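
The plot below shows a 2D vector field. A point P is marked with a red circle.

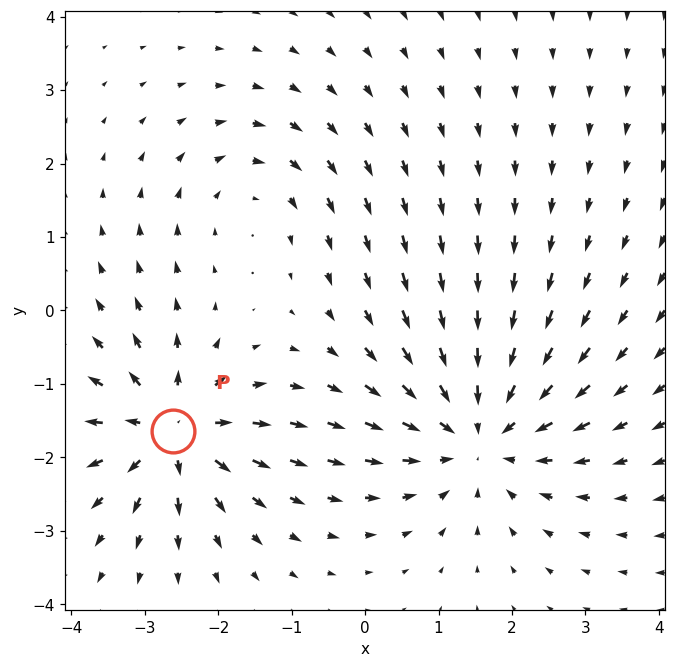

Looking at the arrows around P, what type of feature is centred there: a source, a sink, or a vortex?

source

At P (-2.6, -1.6) the arrows spread outward. Divergence about +5, curl ≈0 — positive divergence with near-zero curl is a source.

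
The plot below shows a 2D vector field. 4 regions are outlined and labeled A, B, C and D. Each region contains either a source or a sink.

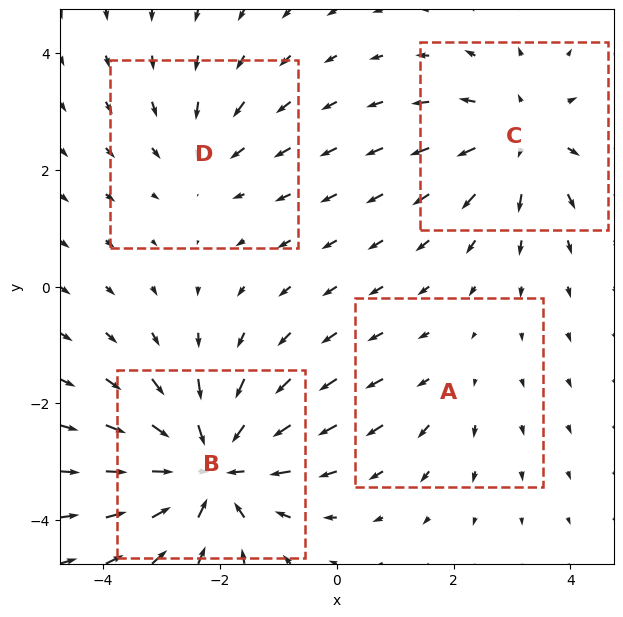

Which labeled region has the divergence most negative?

Divergence at each region's feature centre — A: about +2, B: about -6, C: about +4, D: about -3. Region B is most negative.

B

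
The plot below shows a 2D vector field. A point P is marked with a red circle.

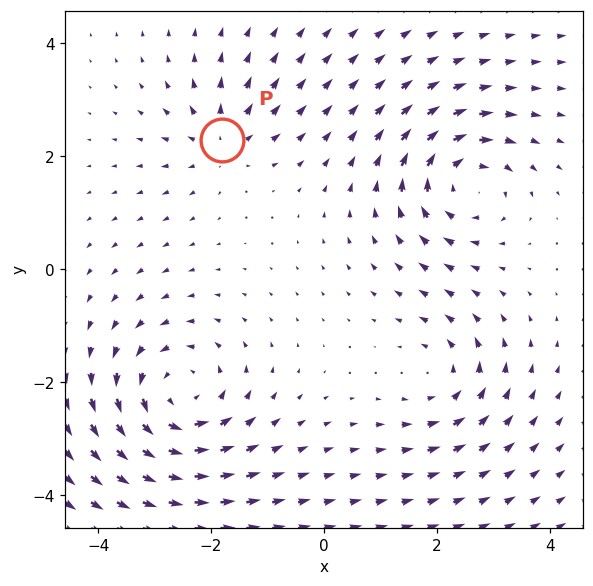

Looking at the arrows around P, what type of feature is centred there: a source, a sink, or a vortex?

source

At P (-1.8, 2.3) the arrows spread outward. Divergence about +4, curl ≈0 — positive divergence with near-zero curl is a source.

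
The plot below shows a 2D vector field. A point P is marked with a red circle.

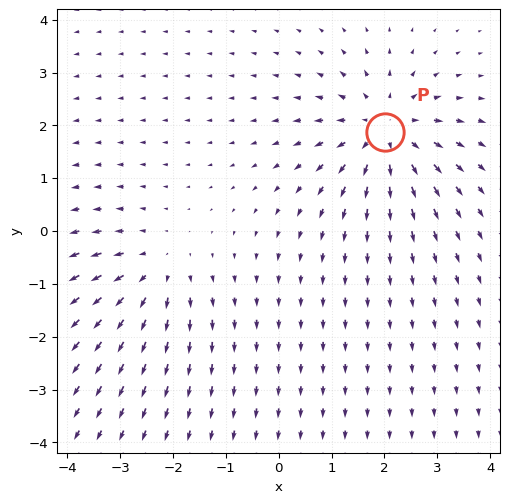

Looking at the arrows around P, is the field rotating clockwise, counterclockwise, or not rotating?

not rotating

Near P at (2.0, 1.9) the arrows show no circulation. The curl there is ≈0.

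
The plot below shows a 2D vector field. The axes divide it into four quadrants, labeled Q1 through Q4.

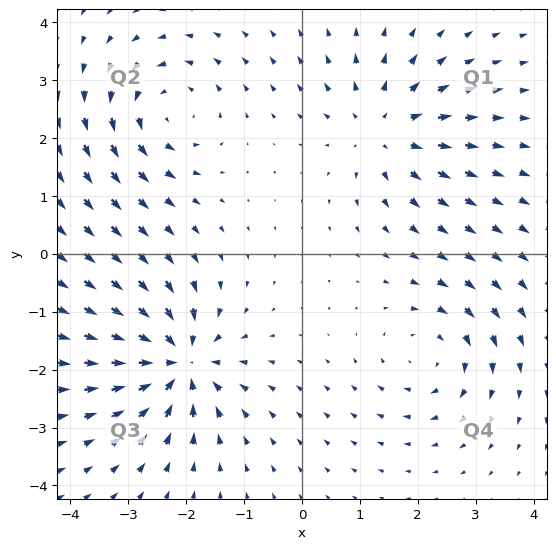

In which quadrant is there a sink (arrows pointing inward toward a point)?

The sink sits at approximately (-2.1, -1.9), which lies in quadrant Q3. The divergence there is about -5, negative as expected for a sink.

Q3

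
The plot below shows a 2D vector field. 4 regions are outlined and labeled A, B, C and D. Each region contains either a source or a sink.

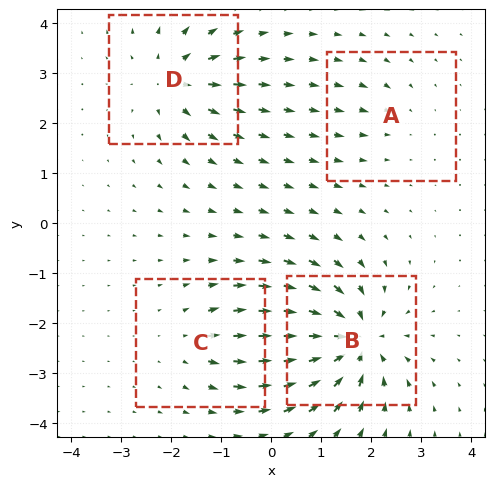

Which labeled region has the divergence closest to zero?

A

Divergence at each region's feature centre — A: about -2, B: about -9, C: about +4, D: about +6. Region A is closest to zero.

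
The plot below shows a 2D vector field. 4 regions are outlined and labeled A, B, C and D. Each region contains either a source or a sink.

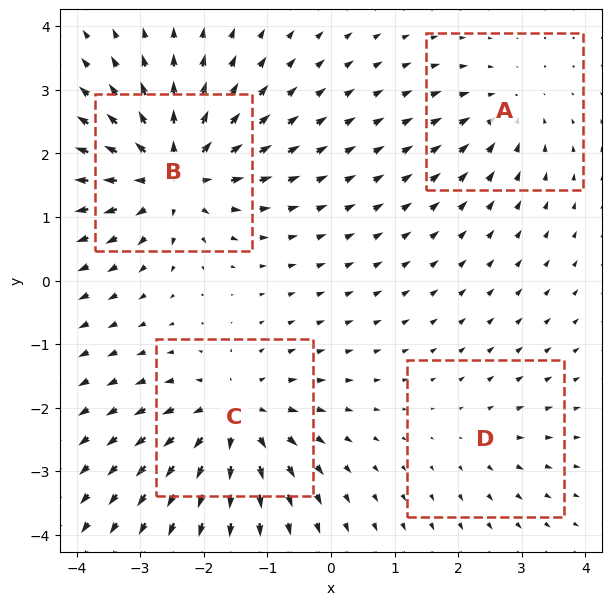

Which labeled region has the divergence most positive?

Divergence at each region's feature centre — A: about -4, B: about +8, C: about +6, D: about +2. Region B is most positive.

B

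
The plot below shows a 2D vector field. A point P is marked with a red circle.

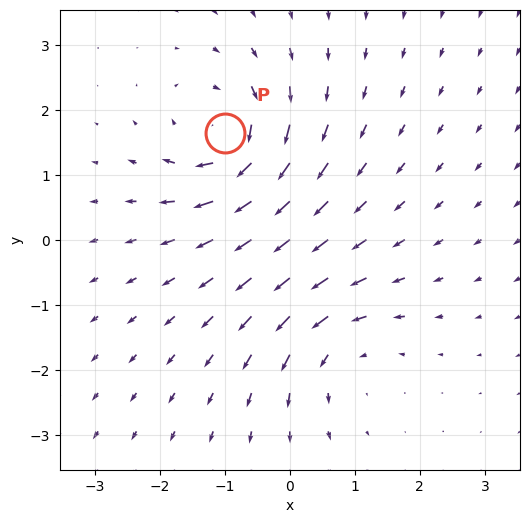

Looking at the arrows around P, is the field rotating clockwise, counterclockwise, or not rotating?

Near P at (-1.0, 1.6) the arrows circulate clockwise. The curl (z-component) there is about -7; negative curl means clockwise rotation.

clockwise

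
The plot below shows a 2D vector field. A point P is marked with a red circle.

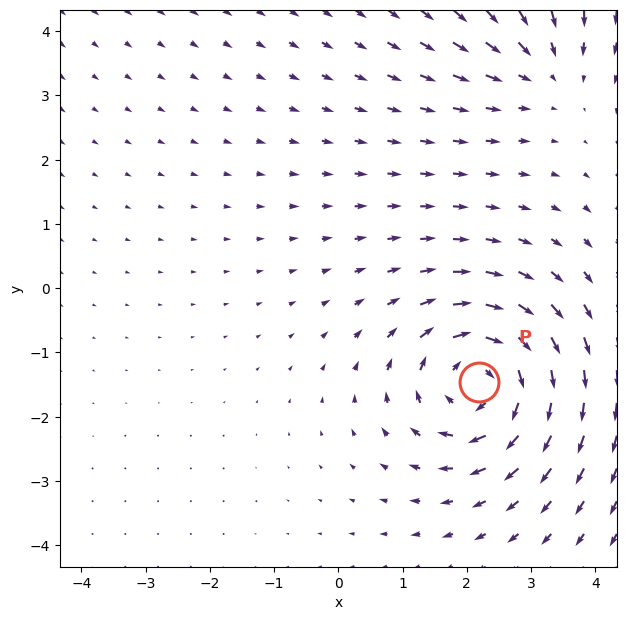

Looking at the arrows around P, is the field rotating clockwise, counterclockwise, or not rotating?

clockwise

Near P at (2.2, -1.5) the arrows circulate clockwise. The curl (z-component) there is about -5; negative curl means clockwise rotation.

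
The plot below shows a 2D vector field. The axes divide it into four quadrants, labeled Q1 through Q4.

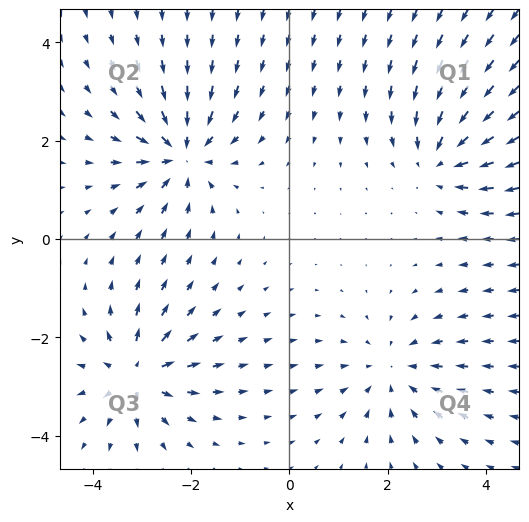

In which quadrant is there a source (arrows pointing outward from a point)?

Q3

The source sits at approximately (-3.1, -2.8), which lies in quadrant Q3. The divergence there is about +6, positive as expected for a source.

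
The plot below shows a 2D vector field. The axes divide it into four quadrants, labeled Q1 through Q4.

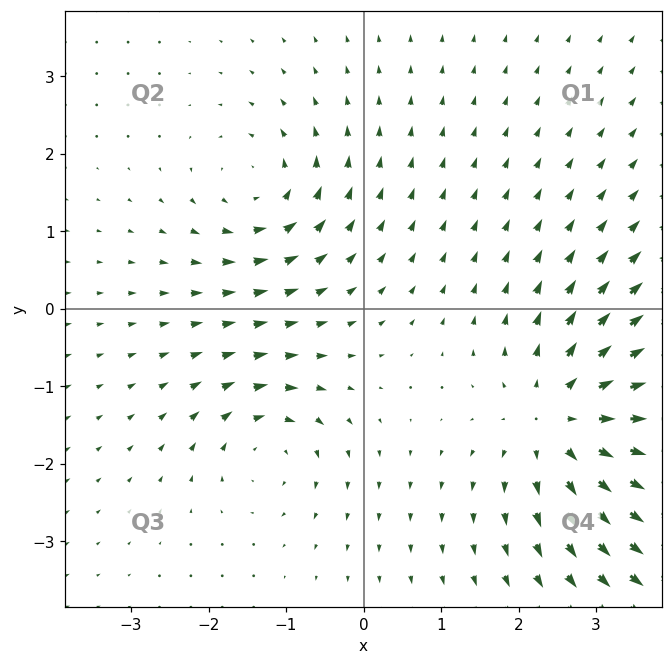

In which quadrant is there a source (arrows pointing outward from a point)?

The source sits at approximately (2.6, -1.4), which lies in quadrant Q4. The divergence there is about +5, positive as expected for a source.

Q4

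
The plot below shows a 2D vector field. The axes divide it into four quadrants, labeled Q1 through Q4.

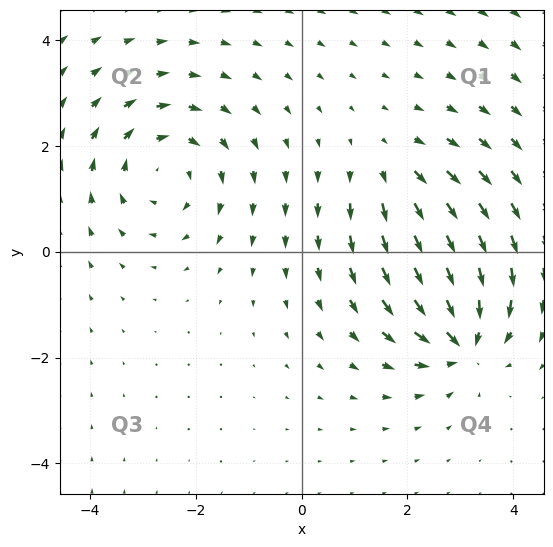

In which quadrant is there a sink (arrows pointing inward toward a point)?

The sink sits at approximately (3.0, -1.7), which lies in quadrant Q4. The divergence there is about -5, negative as expected for a sink.

Q4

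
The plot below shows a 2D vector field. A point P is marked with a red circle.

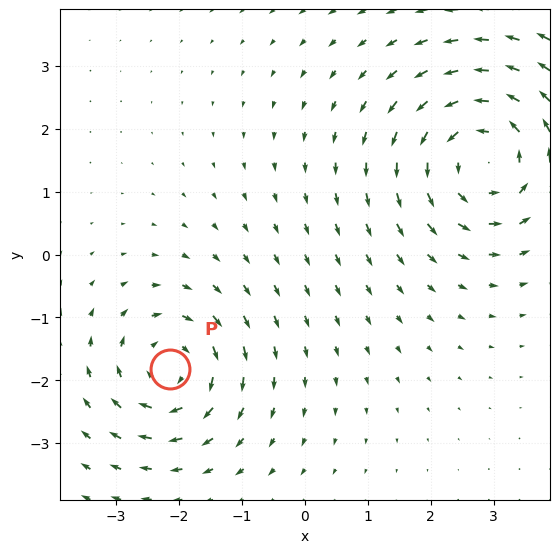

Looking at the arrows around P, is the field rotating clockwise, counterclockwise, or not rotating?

Near P at (-2.1, -1.8) the arrows circulate clockwise. The curl (z-component) there is about -4; negative curl means clockwise rotation.

clockwise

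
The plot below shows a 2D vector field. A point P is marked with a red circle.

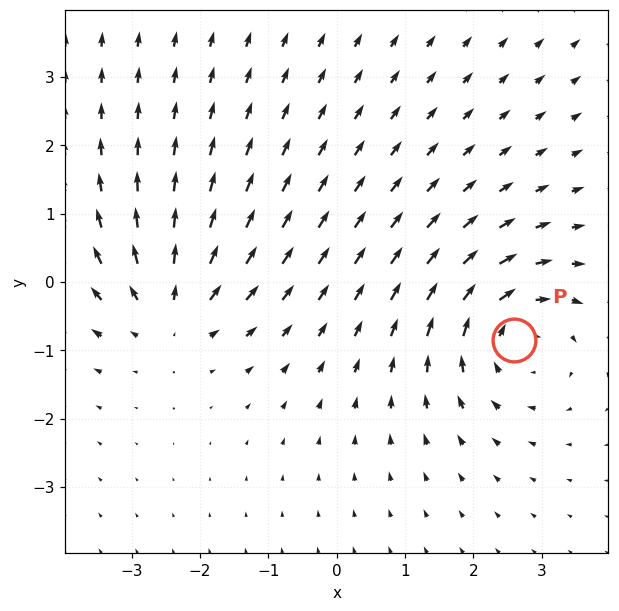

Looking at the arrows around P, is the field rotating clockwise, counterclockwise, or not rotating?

Near P at (2.6, -0.9) the arrows circulate clockwise. The curl (z-component) there is about -5; negative curl means clockwise rotation.

clockwise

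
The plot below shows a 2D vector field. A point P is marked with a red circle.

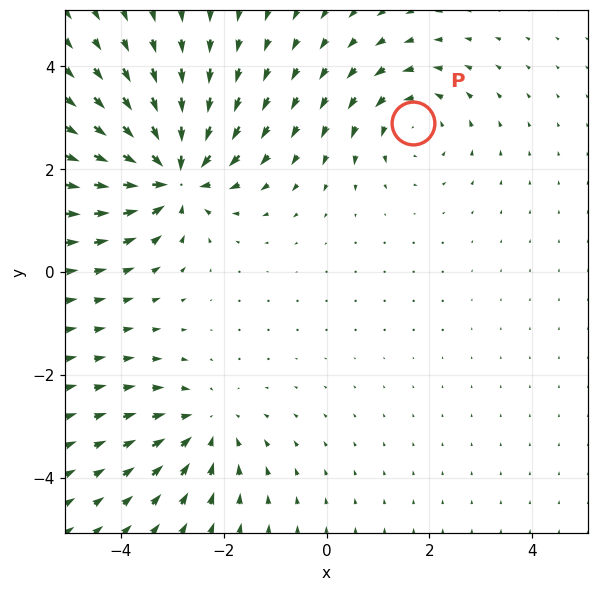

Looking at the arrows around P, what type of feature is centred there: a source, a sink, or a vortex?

vortex

At P (1.7, 2.9) the arrows circulate counterclockwise. Divergence ≈0, curl about +3 — near-zero divergence with nonzero curl is a vortex.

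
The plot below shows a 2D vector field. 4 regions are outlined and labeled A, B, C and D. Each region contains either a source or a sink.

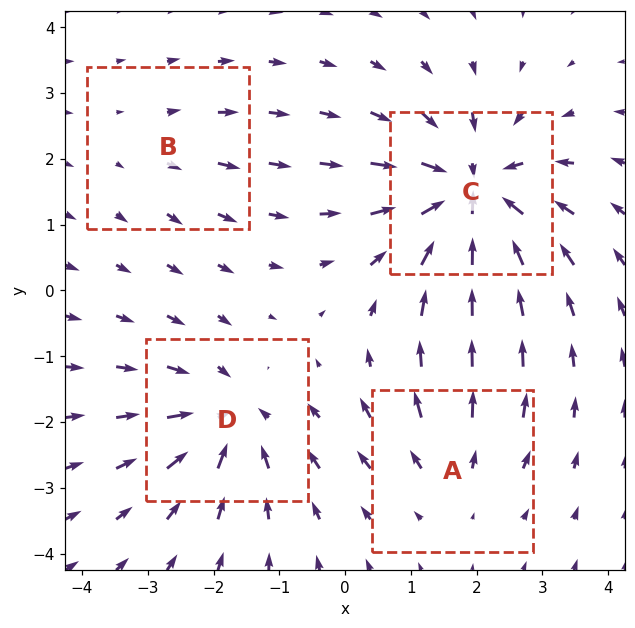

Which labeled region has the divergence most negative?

Divergence at each region's feature centre — A: about +3, B: about +2, C: about -8, D: about -6. Region C is most negative.

C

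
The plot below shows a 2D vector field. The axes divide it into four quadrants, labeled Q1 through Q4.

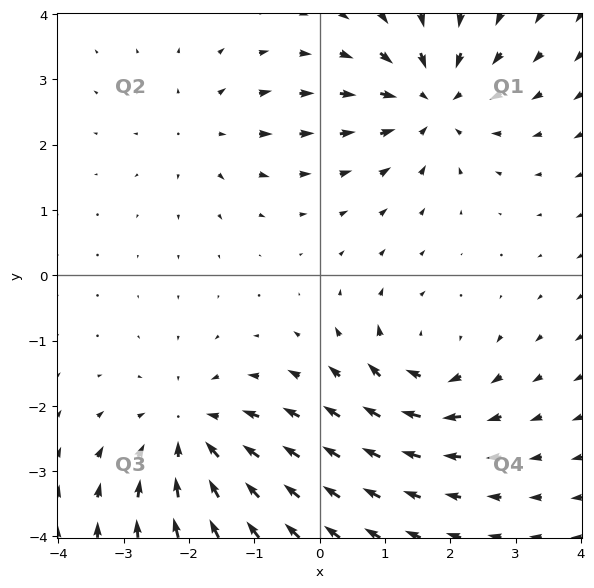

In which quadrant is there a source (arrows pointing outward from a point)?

Q2

The source sits at approximately (-1.8, 2.2), which lies in quadrant Q2. The divergence there is about +3, positive as expected for a source.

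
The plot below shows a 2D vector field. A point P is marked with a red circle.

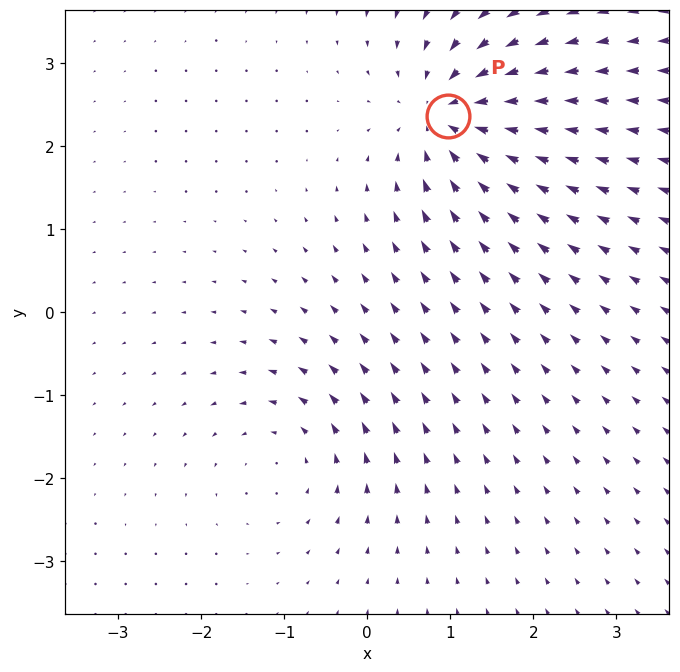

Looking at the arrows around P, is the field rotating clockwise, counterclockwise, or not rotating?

not rotating

Near P at (1.0, 2.4) the arrows show no circulation. The curl there is ≈0.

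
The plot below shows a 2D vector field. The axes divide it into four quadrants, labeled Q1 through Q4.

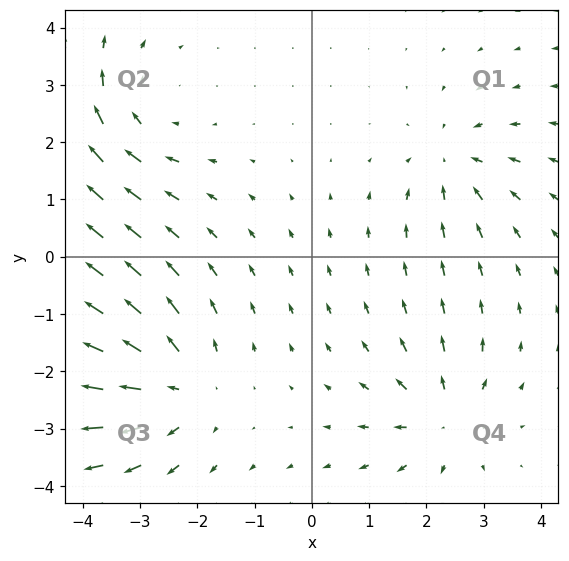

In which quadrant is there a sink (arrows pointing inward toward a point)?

The sink sits at approximately (2.5, 1.6), which lies in quadrant Q1. The divergence there is about -4, negative as expected for a sink.

Q1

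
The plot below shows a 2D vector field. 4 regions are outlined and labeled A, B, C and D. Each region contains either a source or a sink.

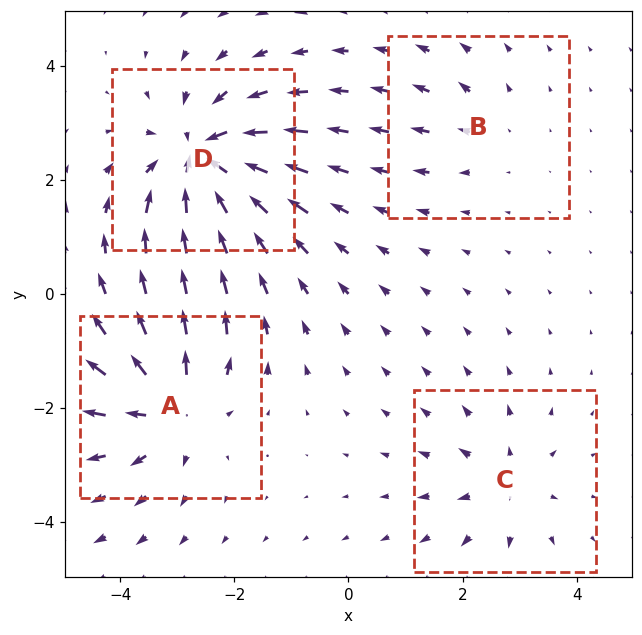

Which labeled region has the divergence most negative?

D

Divergence at each region's feature centre — A: about +6, B: about +2, C: about +4, D: about -7. Region D is most negative.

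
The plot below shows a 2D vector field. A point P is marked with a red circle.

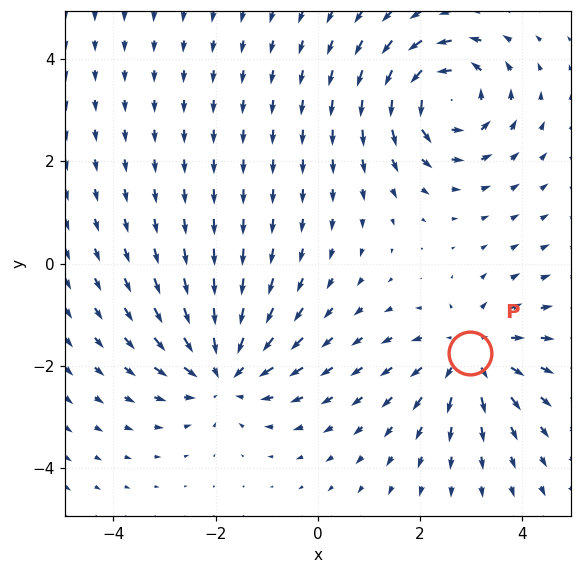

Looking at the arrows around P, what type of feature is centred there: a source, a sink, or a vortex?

source

At P (3.0, -1.8) the arrows spread outward. Divergence about +4, curl ≈0 — positive divergence with near-zero curl is a source.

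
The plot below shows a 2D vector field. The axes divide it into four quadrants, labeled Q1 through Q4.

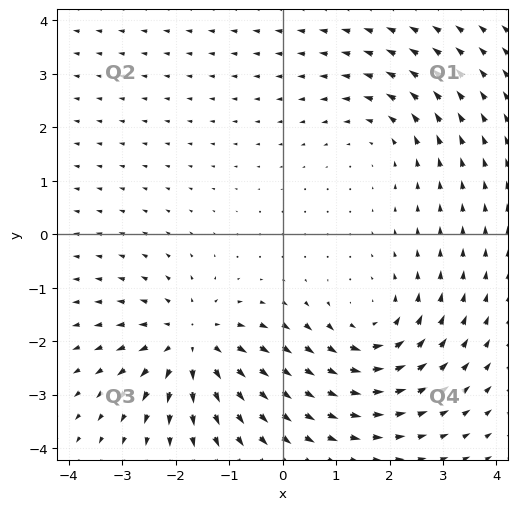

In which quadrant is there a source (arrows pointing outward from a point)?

The source sits at approximately (-1.7, -2.0), which lies in quadrant Q3. The divergence there is about +5, positive as expected for a source.

Q3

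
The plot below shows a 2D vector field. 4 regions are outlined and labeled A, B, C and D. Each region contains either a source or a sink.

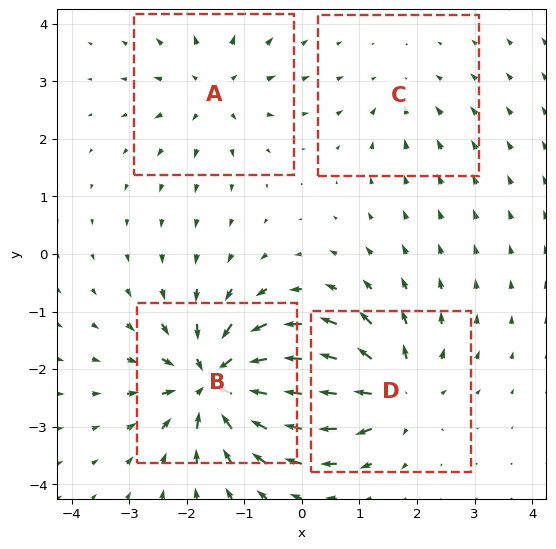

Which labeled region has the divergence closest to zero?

Divergence at each region's feature centre — A: about +4, B: about -9, C: about -3, D: about +6. Region C is closest to zero.

C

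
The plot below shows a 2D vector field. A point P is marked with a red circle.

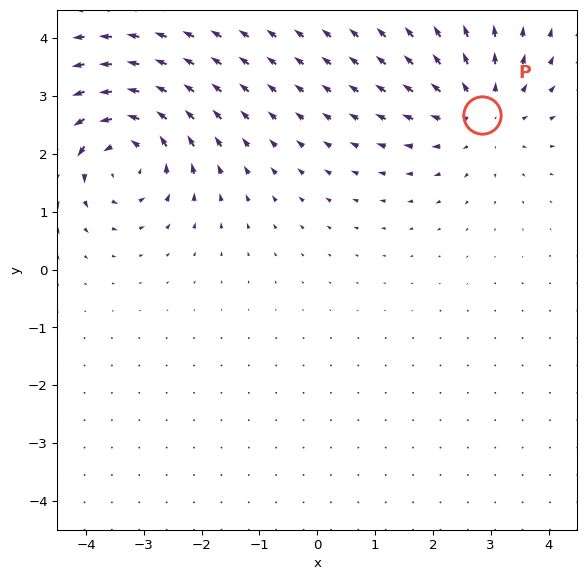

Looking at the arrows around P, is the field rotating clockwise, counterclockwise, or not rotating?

not rotating

Near P at (2.8, 2.7) the arrows show no circulation. The curl there is ≈0.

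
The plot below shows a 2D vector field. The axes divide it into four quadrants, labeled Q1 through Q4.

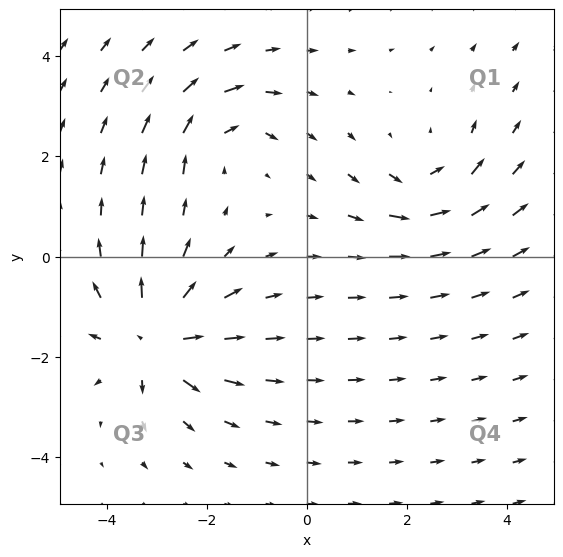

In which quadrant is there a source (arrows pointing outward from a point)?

Q3

The source sits at approximately (-3.0, -1.6), which lies in quadrant Q3. The divergence there is about +6, positive as expected for a source.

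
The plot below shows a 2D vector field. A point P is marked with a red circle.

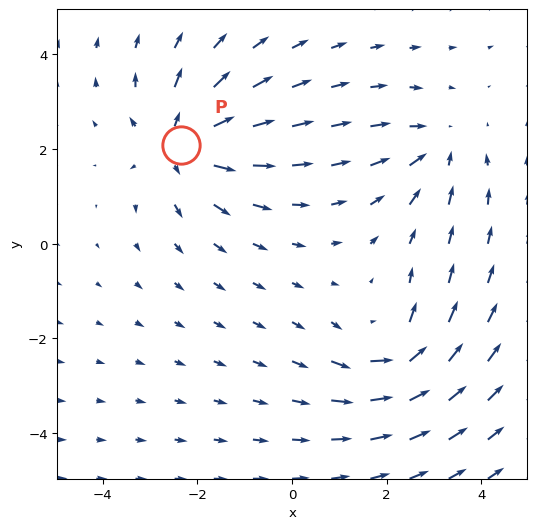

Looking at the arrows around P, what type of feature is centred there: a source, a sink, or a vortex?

source

At P (-2.3, 2.1) the arrows spread outward. Divergence about +4, curl ≈0 — positive divergence with near-zero curl is a source.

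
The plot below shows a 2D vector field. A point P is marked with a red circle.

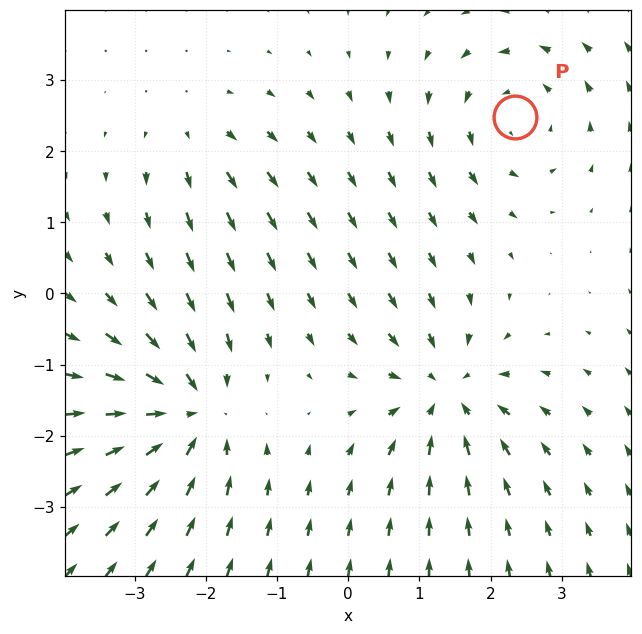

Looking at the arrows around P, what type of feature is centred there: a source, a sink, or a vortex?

At P (2.3, 2.5) the arrows circulate counterclockwise. Divergence ≈0, curl about +4 — near-zero divergence with nonzero curl is a vortex.

vortex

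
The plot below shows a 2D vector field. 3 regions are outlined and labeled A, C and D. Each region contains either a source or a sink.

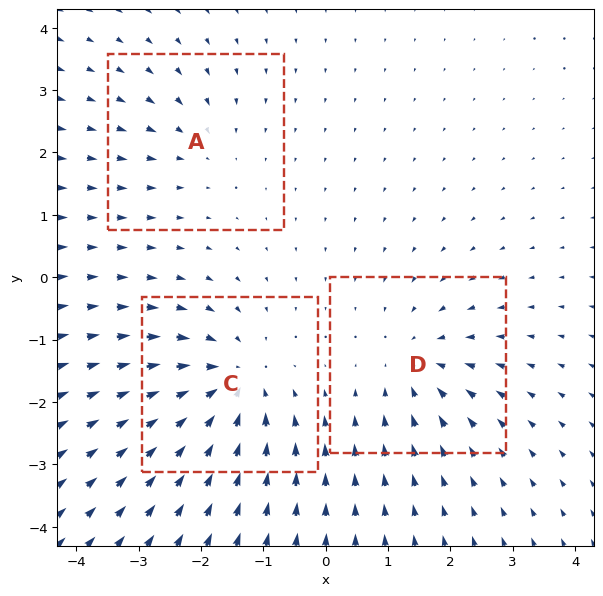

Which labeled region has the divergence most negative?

Divergence at each region's feature centre — A: about -2, C: about -5, D: about -3. Region C is most negative.

C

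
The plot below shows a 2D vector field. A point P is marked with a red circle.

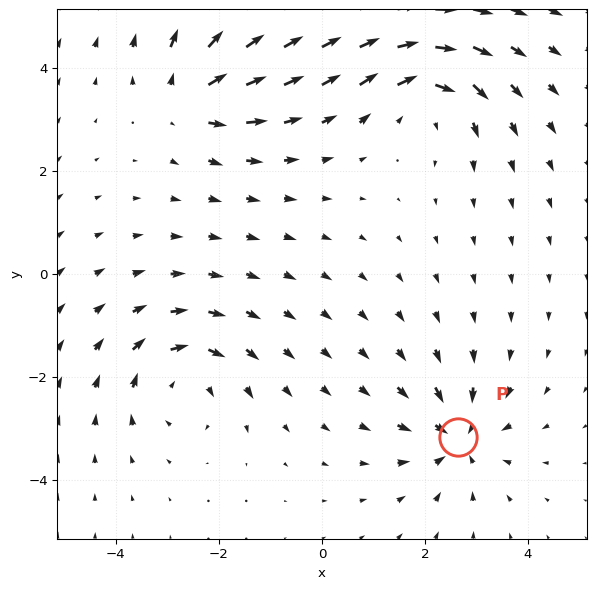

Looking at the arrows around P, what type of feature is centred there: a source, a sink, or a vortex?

sink

At P (2.6, -3.2) the arrows converge inward. Divergence about -5, curl ≈0 — negative divergence with near-zero curl is a sink.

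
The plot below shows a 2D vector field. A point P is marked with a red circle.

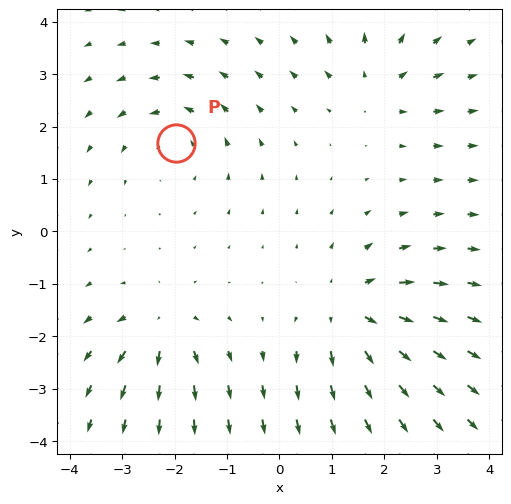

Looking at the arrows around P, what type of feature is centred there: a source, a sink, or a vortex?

At P (-2.0, 1.7) the arrows circulate counterclockwise. Divergence ≈0, curl about +3 — near-zero divergence with nonzero curl is a vortex.

vortex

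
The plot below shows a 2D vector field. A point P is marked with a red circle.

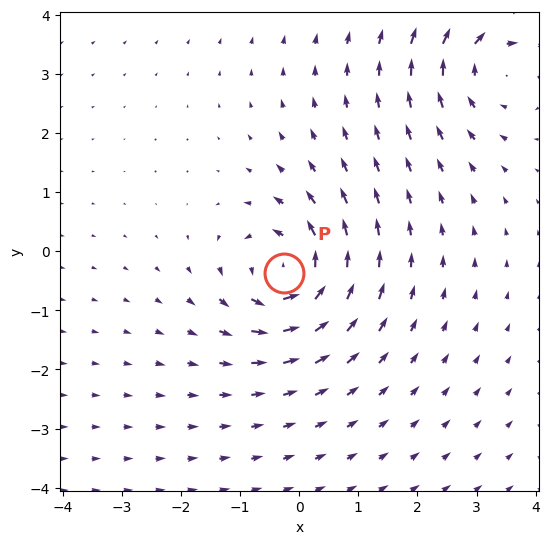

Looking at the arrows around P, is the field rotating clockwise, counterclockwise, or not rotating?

Near P at (-0.3, -0.4) the arrows circulate counterclockwise. The curl (z-component) there is about +5; positive curl means counterclockwise rotation.

counterclockwise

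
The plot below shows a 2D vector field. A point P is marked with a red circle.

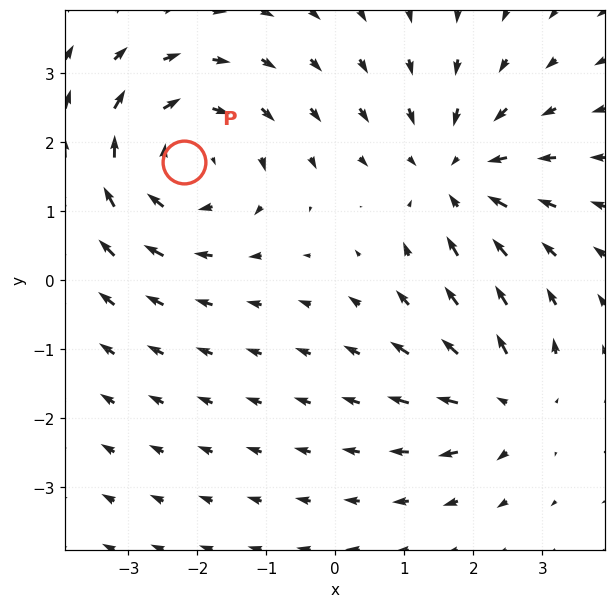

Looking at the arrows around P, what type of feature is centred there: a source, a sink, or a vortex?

At P (-2.2, 1.7) the arrows circulate clockwise. Divergence ≈0, curl about -4 — near-zero divergence with nonzero curl is a vortex.

vortex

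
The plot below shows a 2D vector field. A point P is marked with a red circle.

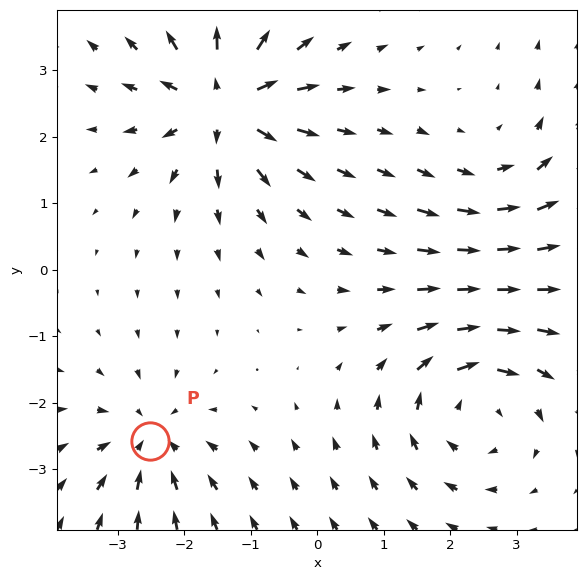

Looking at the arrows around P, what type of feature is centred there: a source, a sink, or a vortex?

At P (-2.5, -2.6) the arrows converge inward. Divergence about -4, curl ≈0 — negative divergence with near-zero curl is a sink.

sink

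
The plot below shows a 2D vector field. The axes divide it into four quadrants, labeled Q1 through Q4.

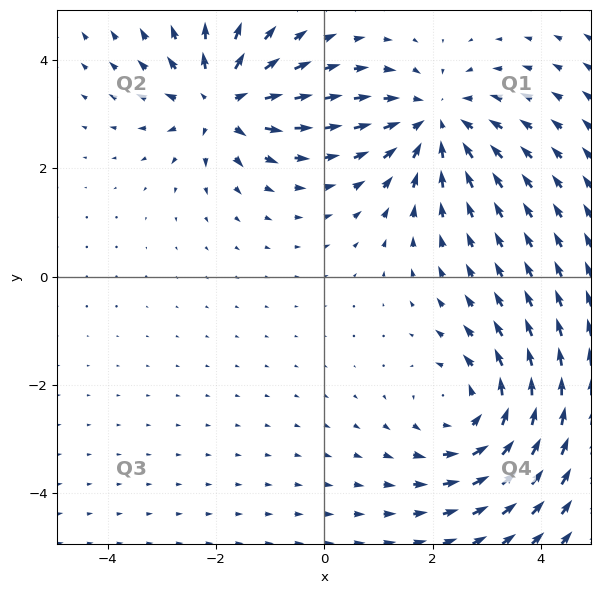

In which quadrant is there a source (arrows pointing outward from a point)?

The source sits at approximately (-1.9, 3.2), which lies in quadrant Q2. The divergence there is about +6, positive as expected for a source.

Q2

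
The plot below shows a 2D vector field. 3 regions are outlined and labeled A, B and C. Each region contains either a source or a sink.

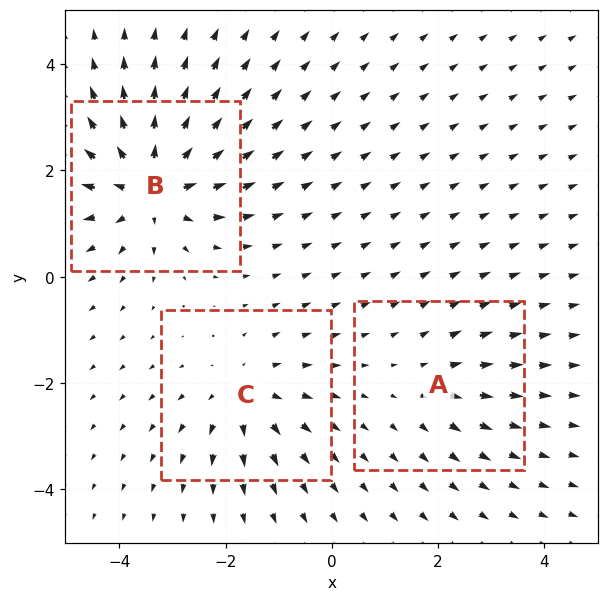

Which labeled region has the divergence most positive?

B

Divergence at each region's feature centre — A: about +2, B: about +5, C: about +3. Region B is most positive.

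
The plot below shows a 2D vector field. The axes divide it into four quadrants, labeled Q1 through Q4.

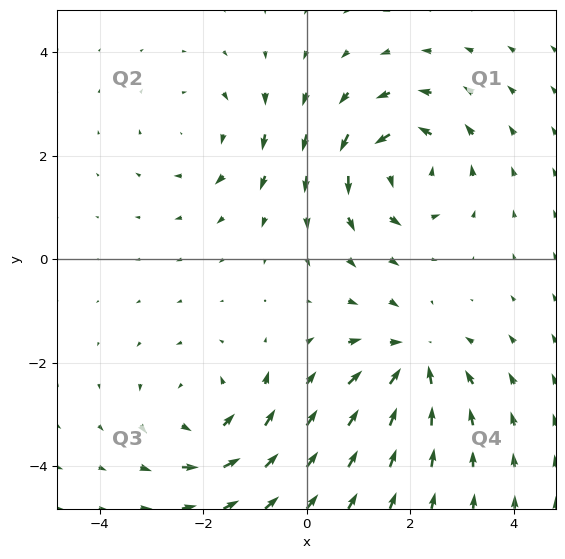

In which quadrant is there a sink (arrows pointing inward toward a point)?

The sink sits at approximately (2.1, -2.0), which lies in quadrant Q4. The divergence there is about -5, negative as expected for a sink.

Q4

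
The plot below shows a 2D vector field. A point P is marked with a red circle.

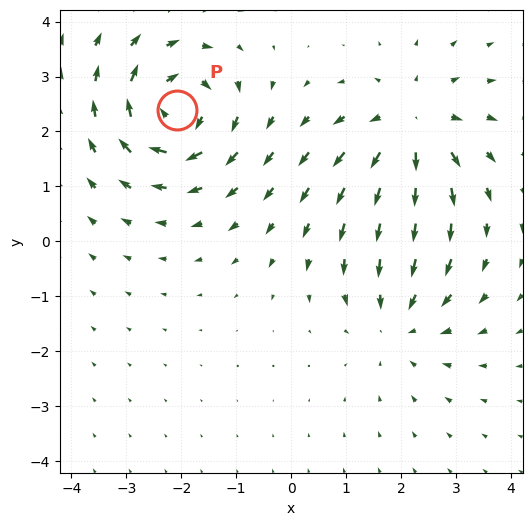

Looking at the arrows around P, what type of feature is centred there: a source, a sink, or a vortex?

vortex

At P (-2.1, 2.4) the arrows circulate clockwise. Divergence ≈0, curl about -6 — near-zero divergence with nonzero curl is a vortex.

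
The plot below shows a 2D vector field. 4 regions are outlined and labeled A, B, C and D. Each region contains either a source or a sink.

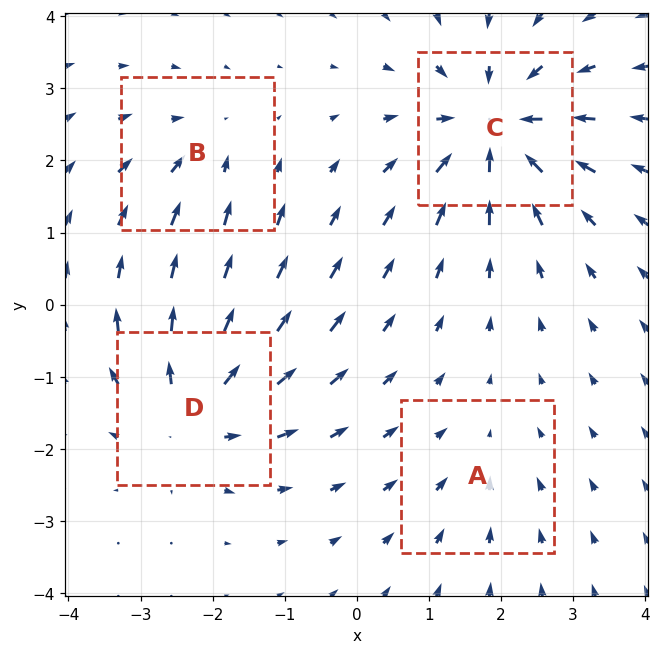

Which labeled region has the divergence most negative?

C

Divergence at each region's feature centre — A: about -2, B: about -3, C: about -7, D: about +5. Region C is most negative.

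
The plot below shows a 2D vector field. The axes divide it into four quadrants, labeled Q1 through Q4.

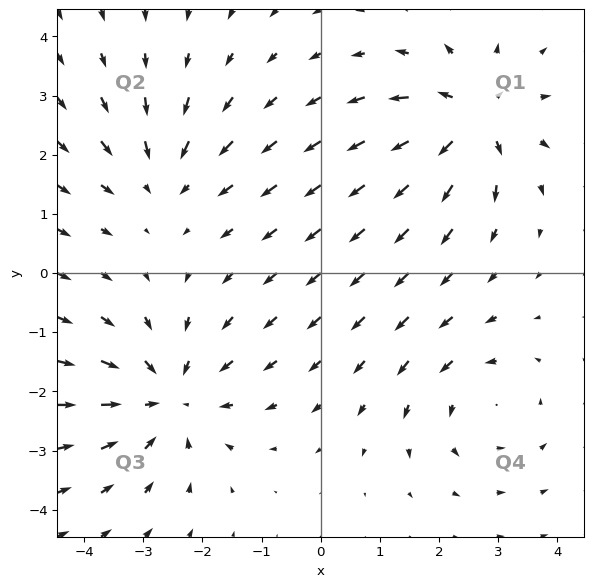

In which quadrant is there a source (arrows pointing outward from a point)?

Q1

The source sits at approximately (2.6, 2.6), which lies in quadrant Q1. The divergence there is about +5, positive as expected for a source.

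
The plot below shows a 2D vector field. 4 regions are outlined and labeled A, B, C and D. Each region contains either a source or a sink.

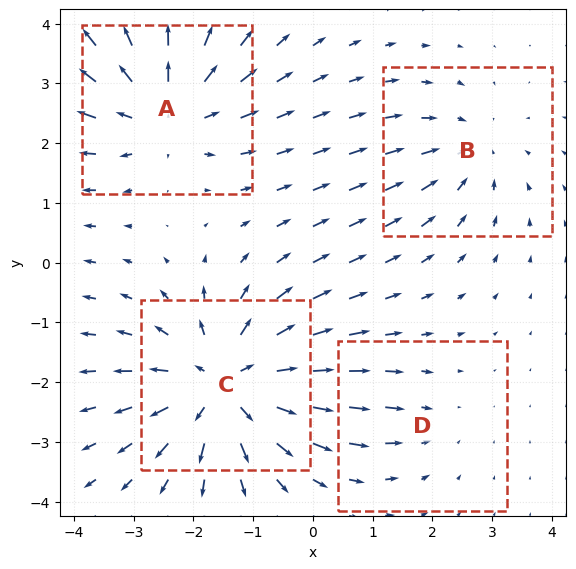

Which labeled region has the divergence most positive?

Divergence at each region's feature centre — A: about +5, B: about -3, C: about +6, D: about -2. Region C is most positive.

C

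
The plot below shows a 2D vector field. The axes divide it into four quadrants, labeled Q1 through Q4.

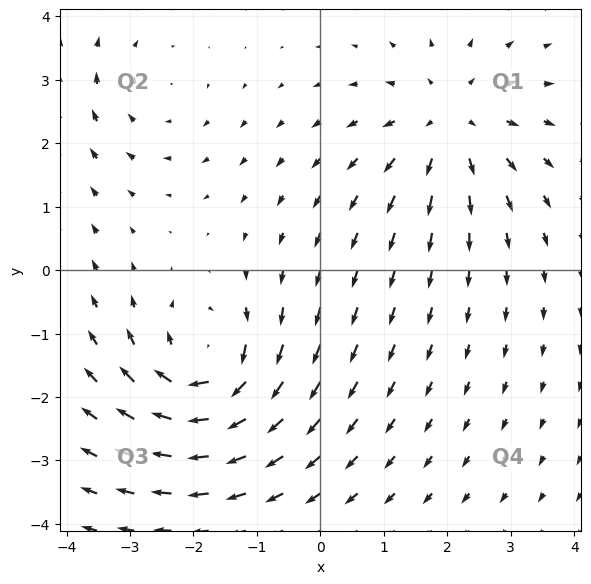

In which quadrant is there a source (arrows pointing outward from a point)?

Q1

The source sits at approximately (2.0, 2.3), which lies in quadrant Q1. The divergence there is about +4, positive as expected for a source.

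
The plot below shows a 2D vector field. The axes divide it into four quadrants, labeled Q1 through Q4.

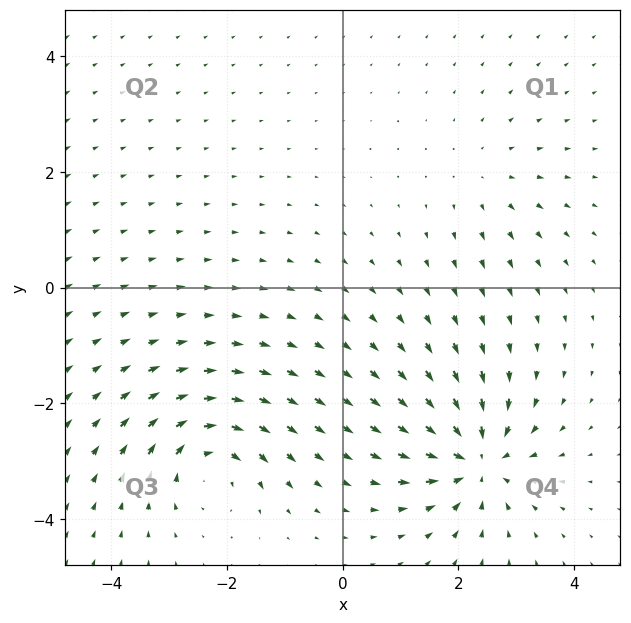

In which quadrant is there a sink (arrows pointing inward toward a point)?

The sink sits at approximately (2.3, -3.0), which lies in quadrant Q4. The divergence there is about -6, negative as expected for a sink.

Q4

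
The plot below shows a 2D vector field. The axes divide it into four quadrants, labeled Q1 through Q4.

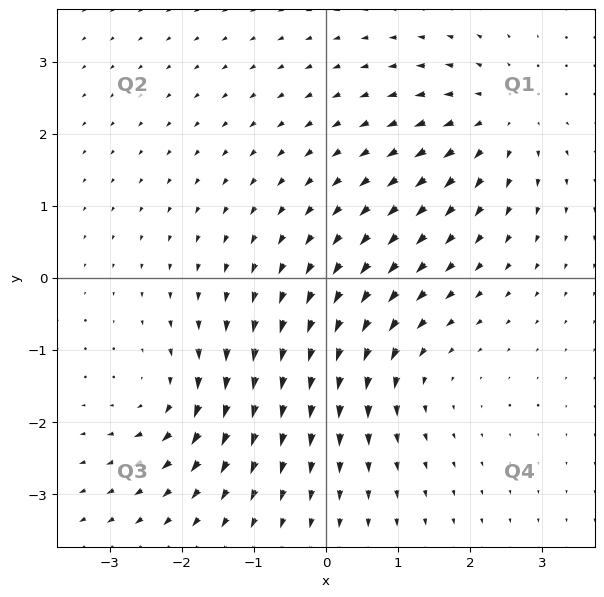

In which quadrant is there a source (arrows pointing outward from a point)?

The source sits at approximately (2.4, 2.2), which lies in quadrant Q1. The divergence there is about +5, positive as expected for a source.

Q1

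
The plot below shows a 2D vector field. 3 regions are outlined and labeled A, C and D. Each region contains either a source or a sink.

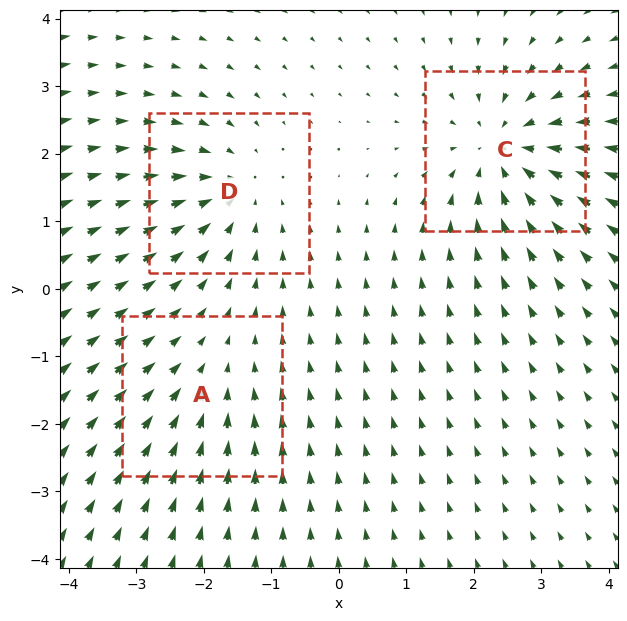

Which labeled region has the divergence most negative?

C

Divergence at each region's feature centre — A: about -2, C: about -5, D: about -3. Region C is most negative.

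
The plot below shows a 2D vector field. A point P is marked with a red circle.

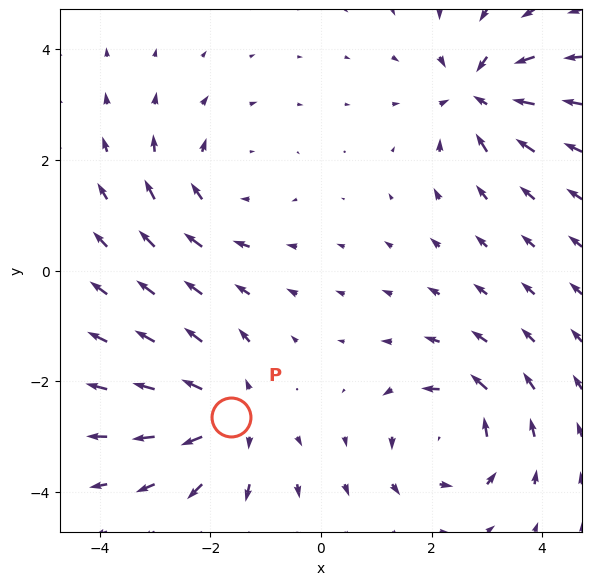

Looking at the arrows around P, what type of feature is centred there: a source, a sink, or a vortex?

source

At P (-1.6, -2.6) the arrows spread outward. Divergence about +5, curl ≈0 — positive divergence with near-zero curl is a source.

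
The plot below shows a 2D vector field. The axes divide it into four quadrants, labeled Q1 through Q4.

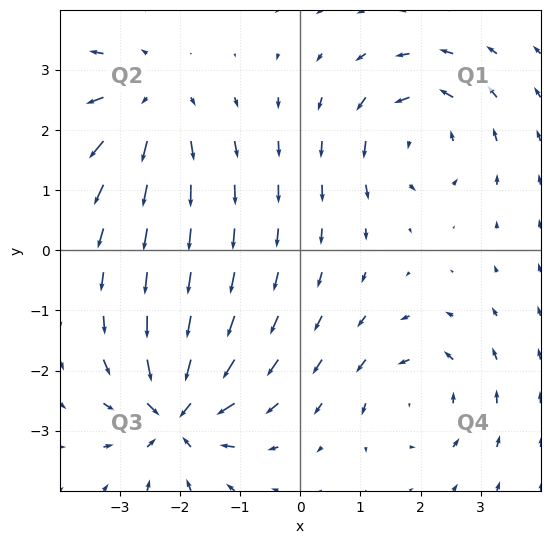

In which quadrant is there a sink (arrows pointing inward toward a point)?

Q3

The sink sits at approximately (-2.1, -2.7), which lies in quadrant Q3. The divergence there is about -6, negative as expected for a sink.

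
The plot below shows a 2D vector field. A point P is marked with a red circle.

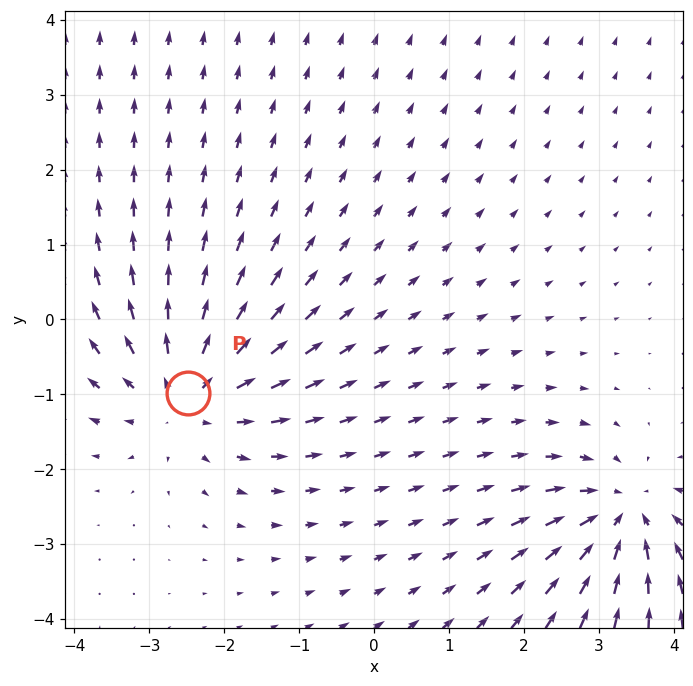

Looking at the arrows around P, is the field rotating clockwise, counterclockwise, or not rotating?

not rotating

Near P at (-2.5, -1.0) the arrows show no circulation. The curl there is ≈0.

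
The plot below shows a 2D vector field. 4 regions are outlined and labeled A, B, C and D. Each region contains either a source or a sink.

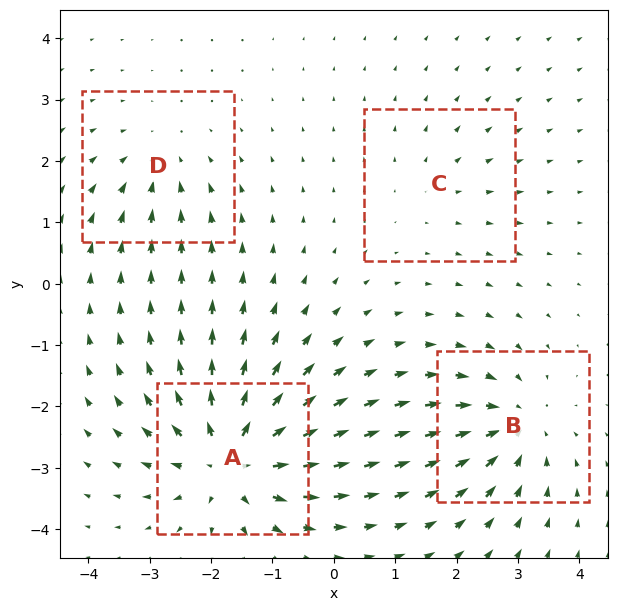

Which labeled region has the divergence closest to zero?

Divergence at each region's feature centre — A: about +8, B: about -5, C: about +2, D: about -3. Region C is closest to zero.

C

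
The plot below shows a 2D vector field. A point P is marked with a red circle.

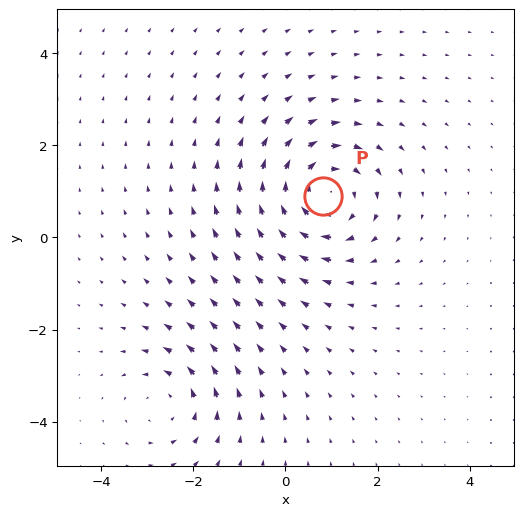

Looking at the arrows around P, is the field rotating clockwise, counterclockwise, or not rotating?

clockwise

Near P at (0.8, 0.9) the arrows circulate clockwise. The curl (z-component) there is about -5; negative curl means clockwise rotation.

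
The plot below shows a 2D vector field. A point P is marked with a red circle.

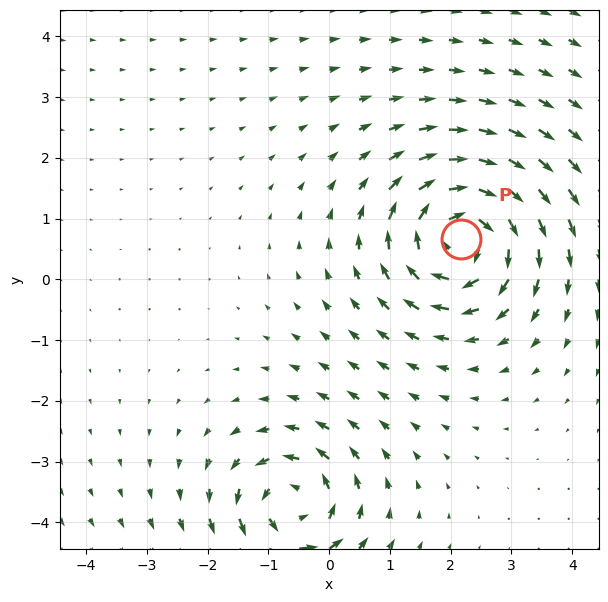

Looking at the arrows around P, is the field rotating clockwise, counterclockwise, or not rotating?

Near P at (2.2, 0.7) the arrows circulate clockwise. The curl (z-component) there is about -5; negative curl means clockwise rotation.

clockwise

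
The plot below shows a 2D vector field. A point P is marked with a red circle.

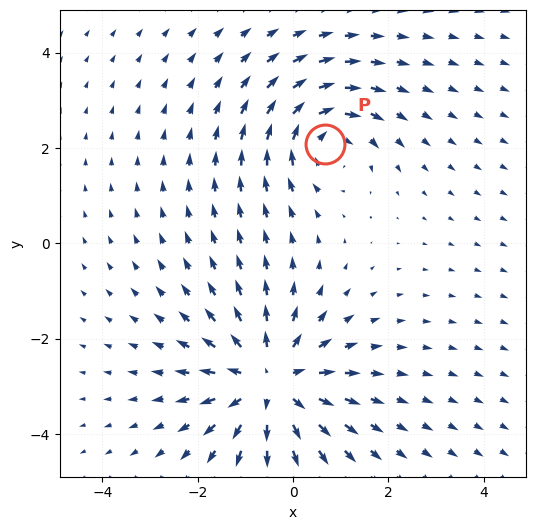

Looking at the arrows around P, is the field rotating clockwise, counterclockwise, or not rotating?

clockwise

Near P at (0.7, 2.1) the arrows circulate clockwise. The curl (z-component) there is about -4; negative curl means clockwise rotation.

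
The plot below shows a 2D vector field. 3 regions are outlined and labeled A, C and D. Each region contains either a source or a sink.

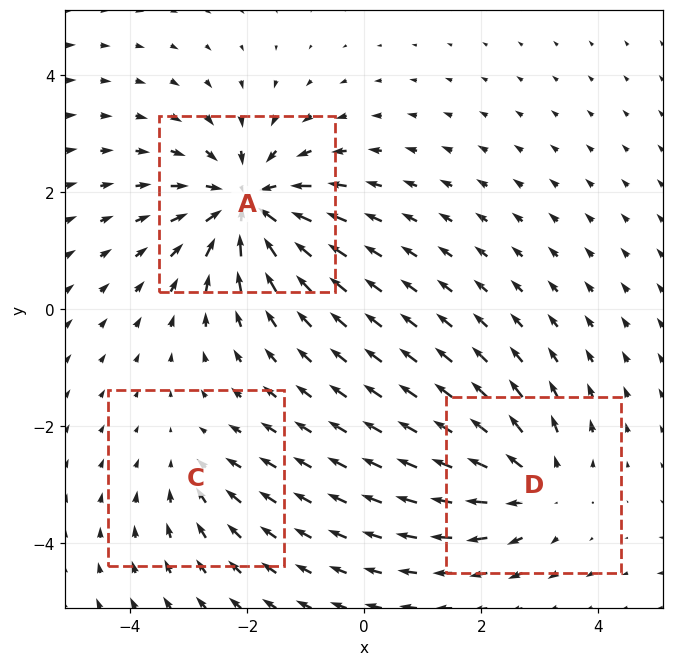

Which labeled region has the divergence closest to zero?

Divergence at each region's feature centre — A: about -5, C: about -2, D: about +3. Region C is closest to zero.

C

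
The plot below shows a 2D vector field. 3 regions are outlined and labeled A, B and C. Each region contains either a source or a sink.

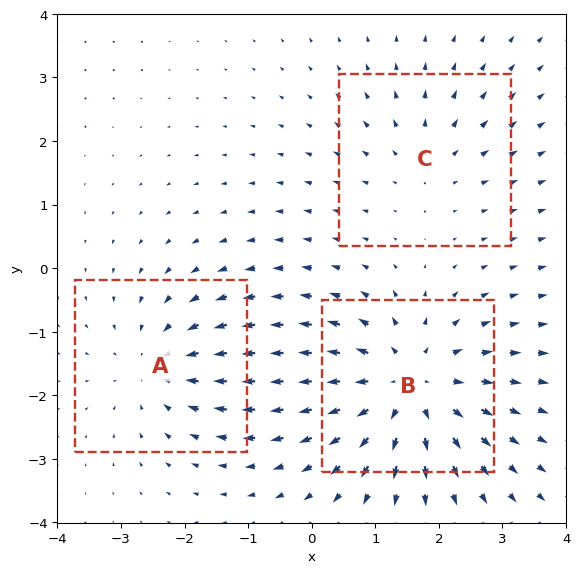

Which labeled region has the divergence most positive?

B

Divergence at each region's feature centre — A: about -3, B: about +4, C: about +2. Region B is most positive.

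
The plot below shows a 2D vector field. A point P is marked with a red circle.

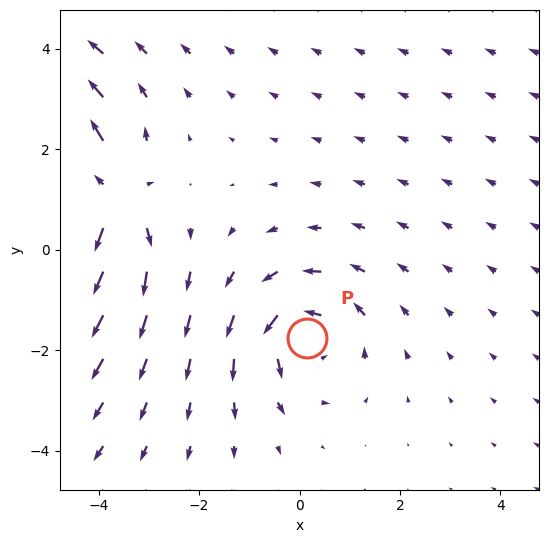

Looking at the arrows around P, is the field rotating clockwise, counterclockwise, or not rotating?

Near P at (0.2, -1.8) the arrows circulate counterclockwise. The curl (z-component) there is about +4; positive curl means counterclockwise rotation.

counterclockwise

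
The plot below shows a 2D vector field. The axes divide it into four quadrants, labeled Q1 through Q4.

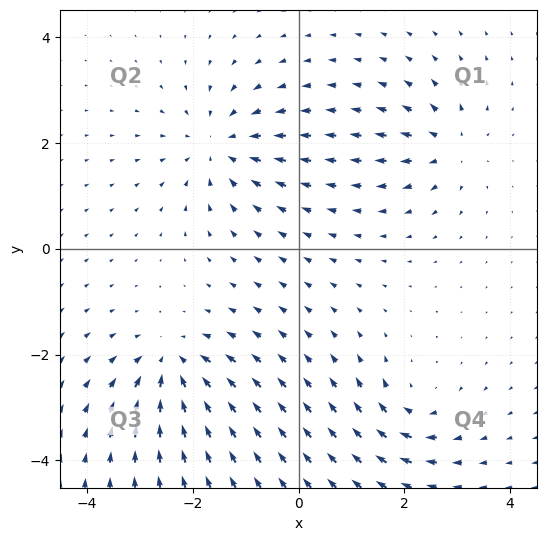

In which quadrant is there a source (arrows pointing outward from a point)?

Q1

The source sits at approximately (2.9, 1.9), which lies in quadrant Q1. The divergence there is about +4, positive as expected for a source.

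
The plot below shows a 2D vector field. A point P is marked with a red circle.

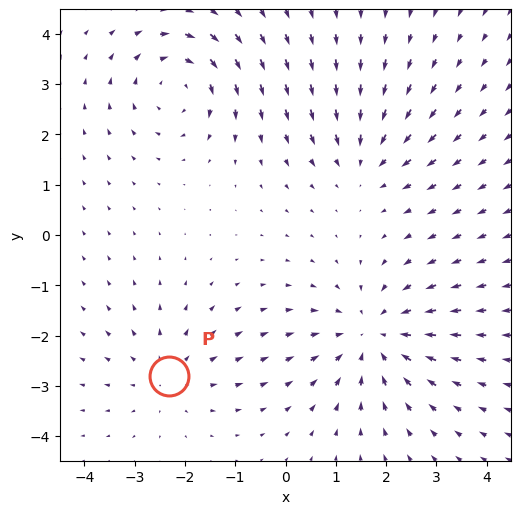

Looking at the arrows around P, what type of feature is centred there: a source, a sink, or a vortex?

source

At P (-2.3, -2.8) the arrows spread outward. Divergence about +3, curl ≈0 — positive divergence with near-zero curl is a source.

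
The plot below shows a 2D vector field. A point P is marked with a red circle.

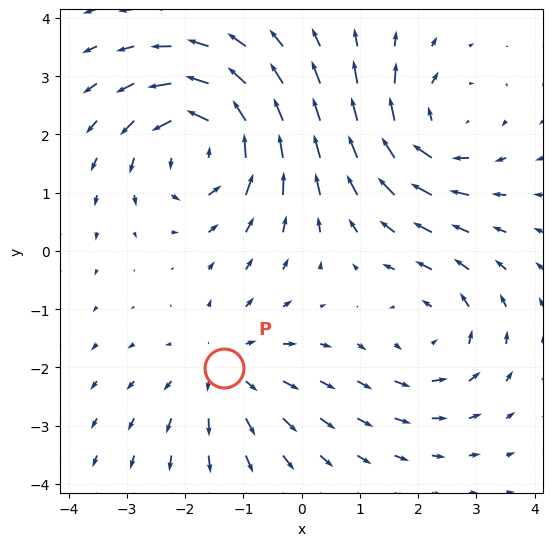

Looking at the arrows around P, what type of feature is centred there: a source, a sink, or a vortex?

source

At P (-1.3, -2.0) the arrows spread outward. Divergence about +3, curl ≈0 — positive divergence with near-zero curl is a source.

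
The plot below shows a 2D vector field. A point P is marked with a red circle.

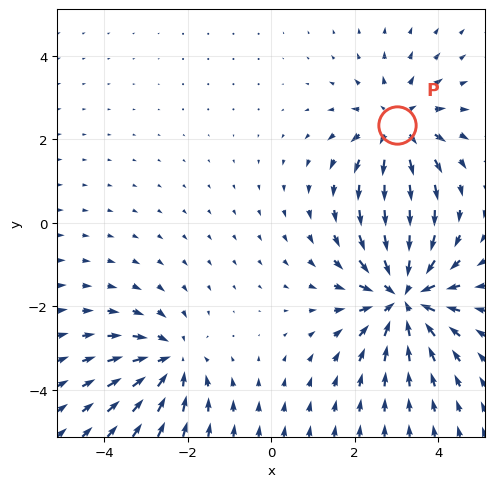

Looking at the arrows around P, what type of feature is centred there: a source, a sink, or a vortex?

At P (3.0, 2.3) the arrows spread outward. Divergence about +3, curl ≈0 — positive divergence with near-zero curl is a source.

source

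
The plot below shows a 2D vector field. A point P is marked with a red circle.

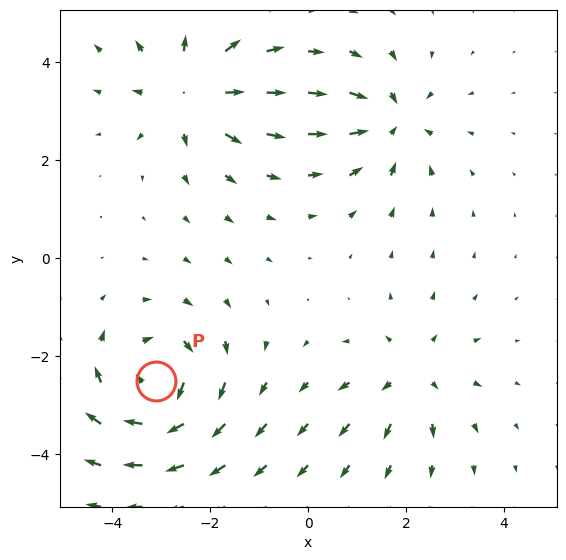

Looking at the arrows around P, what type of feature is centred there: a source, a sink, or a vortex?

vortex

At P (-3.1, -2.5) the arrows circulate clockwise. Divergence ≈0, curl about -5 — near-zero divergence with nonzero curl is a vortex.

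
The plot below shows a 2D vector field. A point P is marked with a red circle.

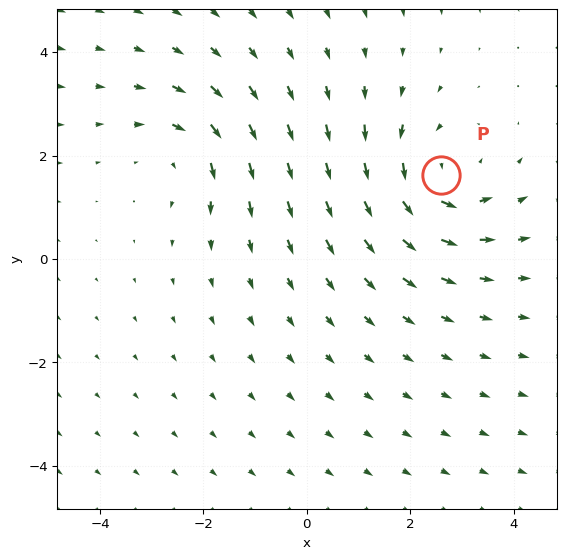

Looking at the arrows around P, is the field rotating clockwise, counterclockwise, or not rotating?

counterclockwise

Near P at (2.6, 1.6) the arrows circulate counterclockwise. The curl (z-component) there is about +4; positive curl means counterclockwise rotation.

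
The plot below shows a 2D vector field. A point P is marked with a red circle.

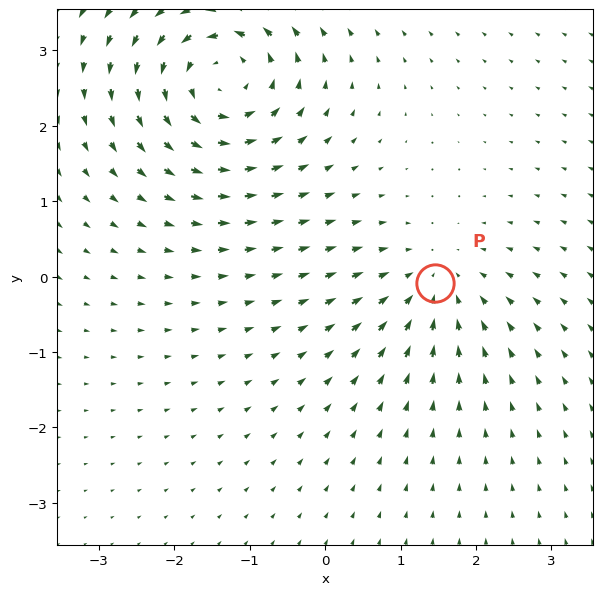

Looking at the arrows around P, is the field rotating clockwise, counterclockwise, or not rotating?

Near P at (1.5, -0.1) the arrows show no circulation. The curl there is ≈0.

not rotating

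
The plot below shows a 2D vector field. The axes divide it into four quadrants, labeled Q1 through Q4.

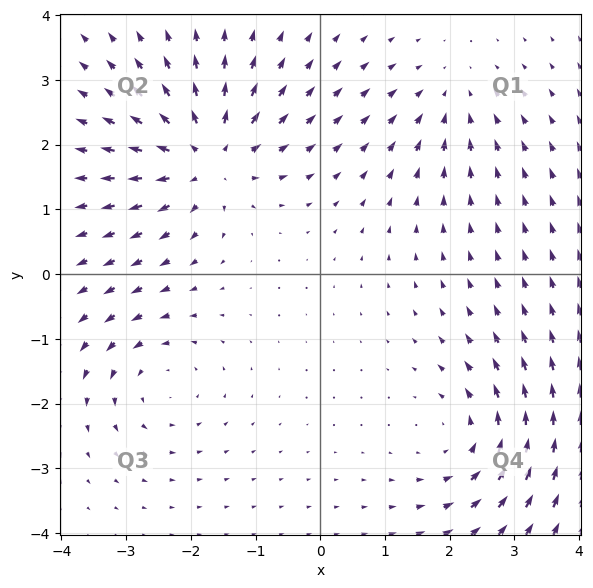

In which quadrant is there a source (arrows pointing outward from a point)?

Q2

The source sits at approximately (-1.7, 1.8), which lies in quadrant Q2. The divergence there is about +6, positive as expected for a source.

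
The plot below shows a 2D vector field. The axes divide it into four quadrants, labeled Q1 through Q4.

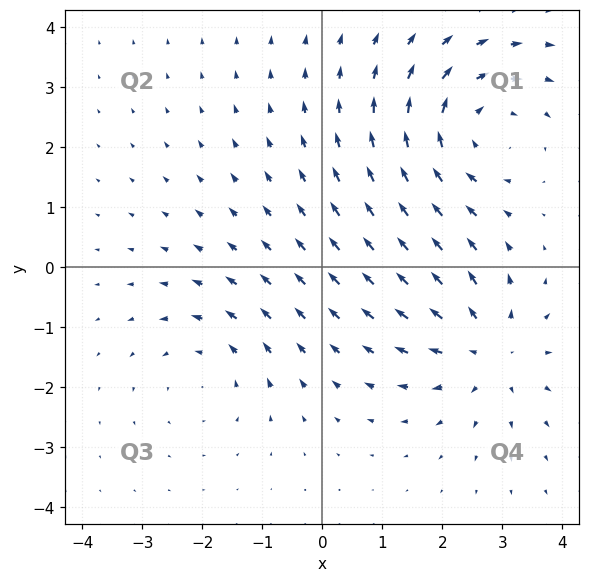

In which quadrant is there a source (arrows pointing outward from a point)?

The source sits at approximately (2.8, -1.4), which lies in quadrant Q4. The divergence there is about +4, positive as expected for a source.

Q4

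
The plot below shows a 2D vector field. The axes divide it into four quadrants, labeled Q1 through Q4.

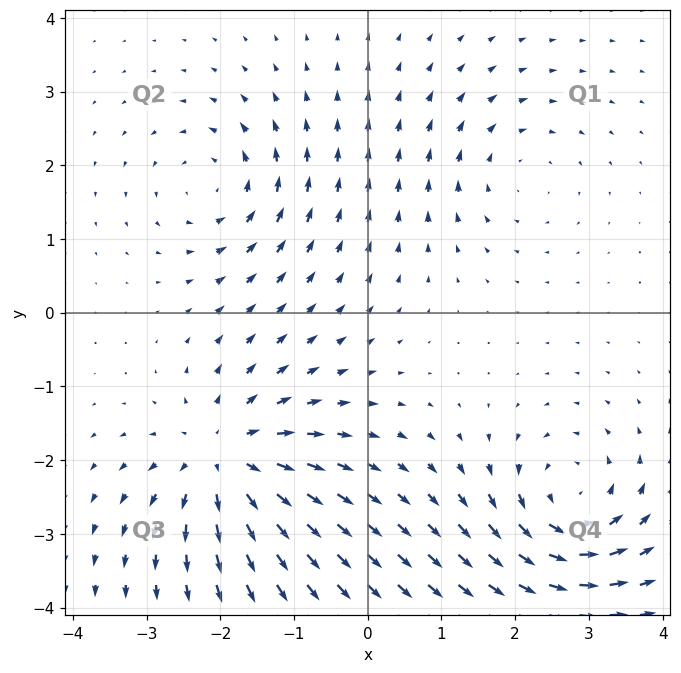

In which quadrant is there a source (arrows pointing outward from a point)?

Q3

The source sits at approximately (-1.9, -2.0), which lies in quadrant Q3. The divergence there is about +6, positive as expected for a source.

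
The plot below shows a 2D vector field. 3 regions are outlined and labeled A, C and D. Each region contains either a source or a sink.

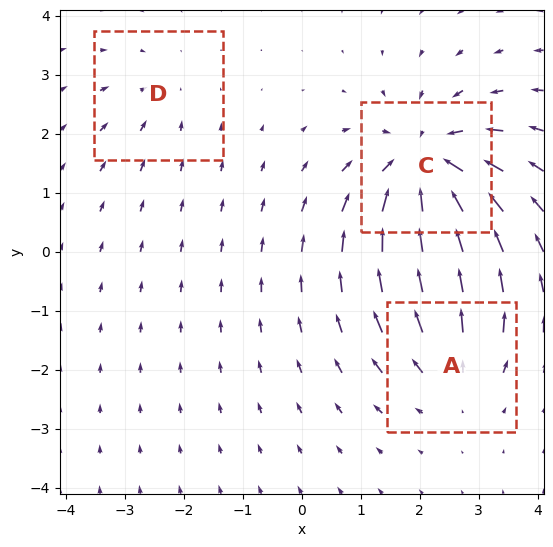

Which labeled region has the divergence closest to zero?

Divergence at each region's feature centre — A: about +3, C: about -5, D: about -2. Region D is closest to zero.

D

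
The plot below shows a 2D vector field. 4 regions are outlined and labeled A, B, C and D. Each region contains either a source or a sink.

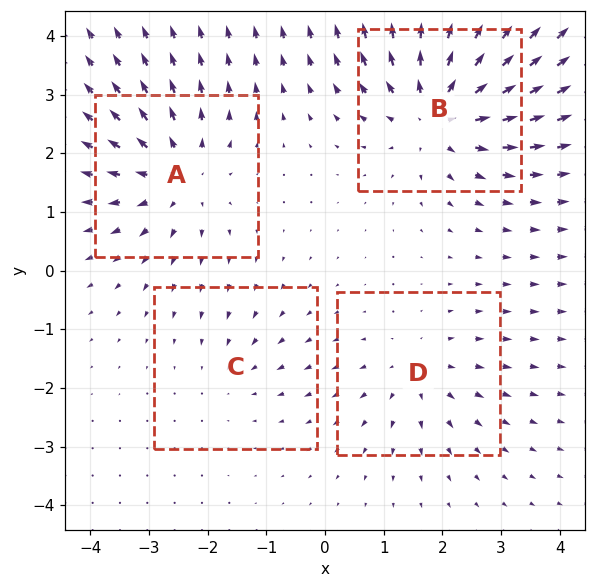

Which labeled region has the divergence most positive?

Divergence at each region's feature centre — A: about +5, B: about +6, C: about -2, D: about +3. Region B is most positive.

B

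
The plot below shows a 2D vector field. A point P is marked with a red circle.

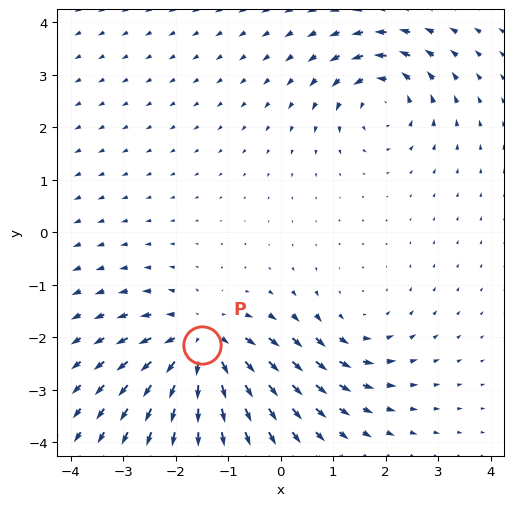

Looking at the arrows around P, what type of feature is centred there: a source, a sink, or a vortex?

At P (-1.5, -2.2) the arrows spread outward. Divergence about +5, curl ≈0 — positive divergence with near-zero curl is a source.

source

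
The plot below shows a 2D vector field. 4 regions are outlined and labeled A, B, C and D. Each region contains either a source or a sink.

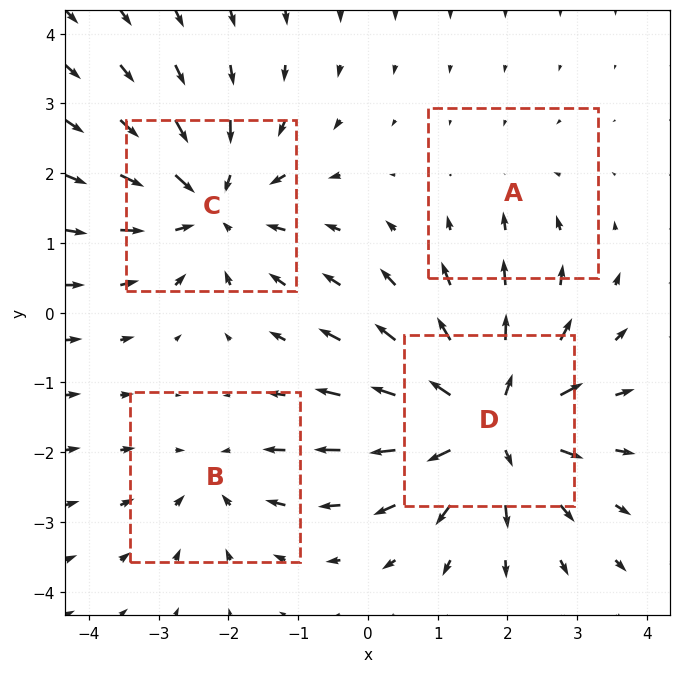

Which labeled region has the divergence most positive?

D

Divergence at each region's feature centre — A: about -2, B: about -3, C: about -5, D: about +7. Region D is most positive.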